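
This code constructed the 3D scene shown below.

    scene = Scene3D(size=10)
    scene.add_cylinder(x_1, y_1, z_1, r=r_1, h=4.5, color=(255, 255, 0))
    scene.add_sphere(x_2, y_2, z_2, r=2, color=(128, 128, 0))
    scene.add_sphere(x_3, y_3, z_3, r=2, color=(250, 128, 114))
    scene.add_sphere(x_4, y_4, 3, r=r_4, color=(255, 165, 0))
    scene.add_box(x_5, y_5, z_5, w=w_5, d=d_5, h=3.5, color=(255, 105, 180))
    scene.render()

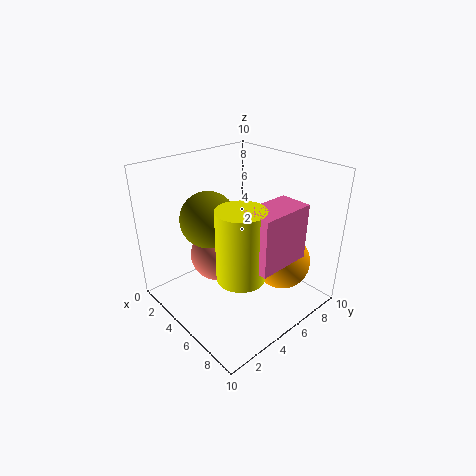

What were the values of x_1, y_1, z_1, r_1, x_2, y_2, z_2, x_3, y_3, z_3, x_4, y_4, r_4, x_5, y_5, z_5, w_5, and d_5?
x_1 = 7.5
y_1 = 3
z_1 = 4
r_1 = 1.5
x_2 = 3
y_2 = 4
z_2 = 6
x_3 = 2.5
y_3 = 5
z_3 = 2.5
x_4 = 7
y_4 = 7.5
r_4 = 2
x_5 = 7.5
y_5 = 3
z_5 = 5
w_5 = 2
d_5 = 3.5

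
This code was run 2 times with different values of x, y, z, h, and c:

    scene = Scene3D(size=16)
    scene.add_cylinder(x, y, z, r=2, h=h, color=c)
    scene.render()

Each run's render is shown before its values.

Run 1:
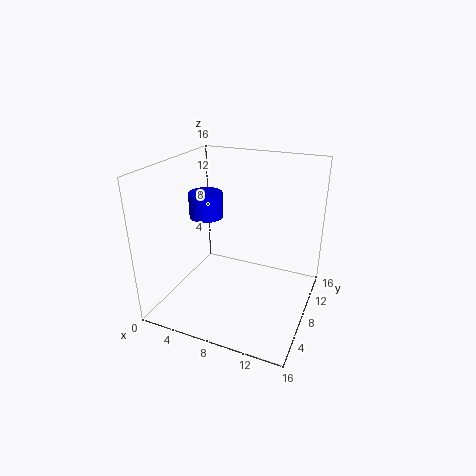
x = 3
y = 10
z = 9
h = 3
c = 'blue'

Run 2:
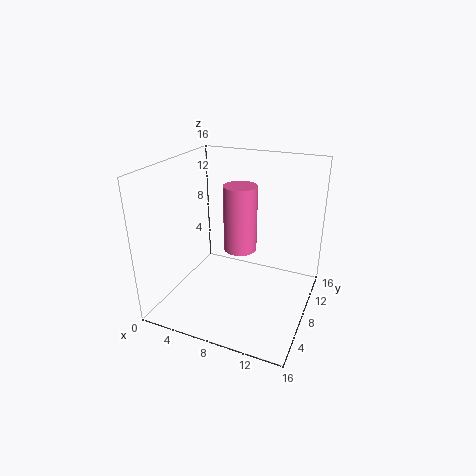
x = 7
y = 11
z = 5
h = 8
c = 'hotpink'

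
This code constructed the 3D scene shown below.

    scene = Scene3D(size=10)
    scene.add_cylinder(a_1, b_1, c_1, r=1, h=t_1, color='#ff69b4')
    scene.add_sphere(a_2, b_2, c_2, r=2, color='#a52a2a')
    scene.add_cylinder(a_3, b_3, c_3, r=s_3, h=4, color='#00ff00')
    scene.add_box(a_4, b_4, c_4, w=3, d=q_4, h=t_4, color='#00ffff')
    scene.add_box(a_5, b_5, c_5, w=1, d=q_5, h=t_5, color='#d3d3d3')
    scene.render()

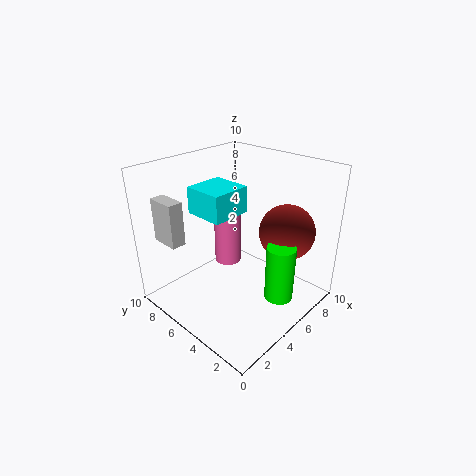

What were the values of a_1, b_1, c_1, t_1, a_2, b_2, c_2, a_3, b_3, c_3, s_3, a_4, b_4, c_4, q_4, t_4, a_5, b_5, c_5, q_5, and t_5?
a_1 = 6
b_1 = 7
c_1 = 2
t_1 = 4
a_2 = 8
b_2 = 3
c_2 = 5
a_3 = 6
b_3 = 2
c_3 = 1
s_3 = 1
a_4 = 4
b_4 = 6
c_4 = 6
q_4 = 3
t_4 = 2
a_5 = 1
b_5 = 7
c_5 = 5
q_5 = 2
t_5 = 3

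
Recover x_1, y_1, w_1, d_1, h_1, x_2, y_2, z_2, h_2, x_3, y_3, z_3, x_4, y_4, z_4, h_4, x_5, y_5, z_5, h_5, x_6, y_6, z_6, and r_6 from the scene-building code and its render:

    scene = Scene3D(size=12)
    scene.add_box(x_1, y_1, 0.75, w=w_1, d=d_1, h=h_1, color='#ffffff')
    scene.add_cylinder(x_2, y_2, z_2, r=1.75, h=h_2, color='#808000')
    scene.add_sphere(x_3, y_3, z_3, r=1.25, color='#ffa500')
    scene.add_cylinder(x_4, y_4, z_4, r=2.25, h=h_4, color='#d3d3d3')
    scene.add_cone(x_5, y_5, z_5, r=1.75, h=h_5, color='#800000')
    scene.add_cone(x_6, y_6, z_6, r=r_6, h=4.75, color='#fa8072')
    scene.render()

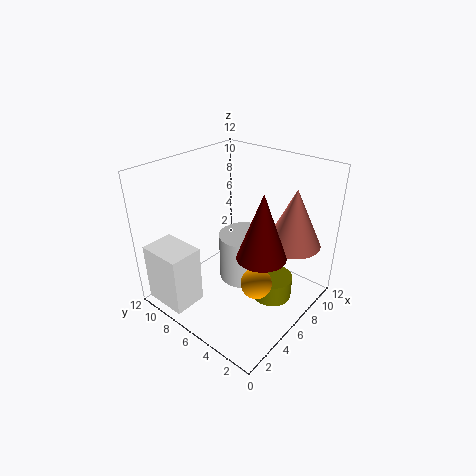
x_1 = 0.25, y_1 = 7.5, w_1 = 2.75, d_1 = 3.75, h_1 = 5, x_2 = 7.75, y_2 = 3.5, z_2 = 0.25, h_2 = 2, x_3 = 5, y_3 = 3.25, z_3 = 3.25, x_4 = 7.5, y_4 = 6.5, z_4 = 1.25, h_4 = 4.25, x_5 = 3.75, y_5 = 2, z_5 = 7, h_5 = 4.75, x_6 = 8.5, y_6 = 2.25, z_6 = 5.75, r_6 = 2.25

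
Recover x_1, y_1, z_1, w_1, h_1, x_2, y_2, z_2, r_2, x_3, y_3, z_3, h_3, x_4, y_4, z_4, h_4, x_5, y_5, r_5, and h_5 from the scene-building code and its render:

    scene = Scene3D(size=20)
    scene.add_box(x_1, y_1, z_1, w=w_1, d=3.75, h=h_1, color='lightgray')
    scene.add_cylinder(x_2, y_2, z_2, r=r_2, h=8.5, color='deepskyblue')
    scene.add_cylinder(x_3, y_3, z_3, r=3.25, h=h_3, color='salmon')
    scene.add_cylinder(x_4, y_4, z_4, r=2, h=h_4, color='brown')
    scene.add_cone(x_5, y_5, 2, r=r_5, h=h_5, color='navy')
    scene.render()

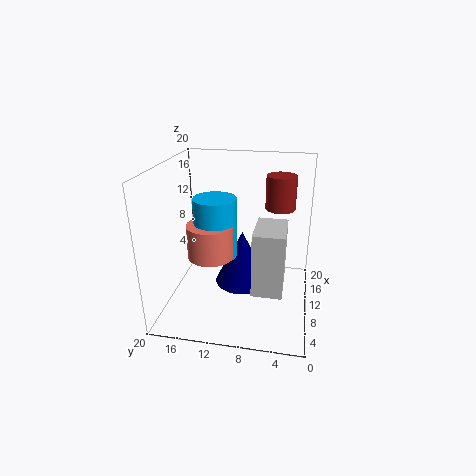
x_1 = 2.5; y_1 = 3.25; z_1 = 6; w_1 = 5.75; h_1 = 8; x_2 = 10.25; y_2 = 13.25; z_2 = 7; r_2 = 3; x_3 = 9.25; y_3 = 13.75; z_3 = 7.25; h_3 = 4.75; x_4 = 11.25; y_4 = 4.5; z_4 = 14.25; h_4 = 4.5; x_5 = 12; y_5 = 9.75; r_5 = 4; h_5 = 8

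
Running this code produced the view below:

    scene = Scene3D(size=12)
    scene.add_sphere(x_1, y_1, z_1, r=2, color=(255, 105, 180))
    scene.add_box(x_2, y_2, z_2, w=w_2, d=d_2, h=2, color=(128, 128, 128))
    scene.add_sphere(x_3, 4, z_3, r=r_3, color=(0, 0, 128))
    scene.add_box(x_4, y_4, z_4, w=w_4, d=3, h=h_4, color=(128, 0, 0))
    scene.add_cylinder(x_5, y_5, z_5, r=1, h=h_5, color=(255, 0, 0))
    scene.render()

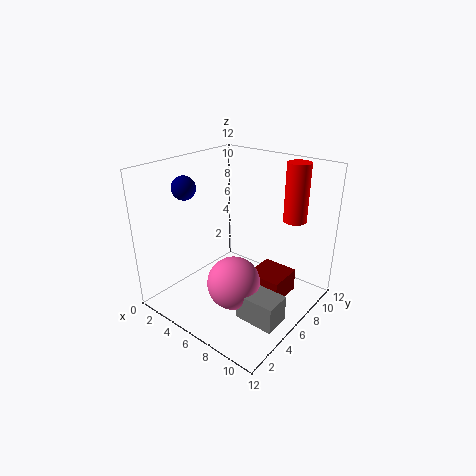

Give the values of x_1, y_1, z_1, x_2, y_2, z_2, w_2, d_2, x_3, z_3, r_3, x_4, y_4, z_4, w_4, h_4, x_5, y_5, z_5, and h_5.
x_1 = 8, y_1 = 3, z_1 = 4, x_2 = 9, y_2 = 2, z_2 = 2, w_2 = 3, d_2 = 2, x_3 = 2, z_3 = 10, r_3 = 1, x_4 = 7, y_4 = 6, z_4 = 1, w_4 = 3, h_4 = 2, x_5 = 9, y_5 = 10, z_5 = 7, h_5 = 5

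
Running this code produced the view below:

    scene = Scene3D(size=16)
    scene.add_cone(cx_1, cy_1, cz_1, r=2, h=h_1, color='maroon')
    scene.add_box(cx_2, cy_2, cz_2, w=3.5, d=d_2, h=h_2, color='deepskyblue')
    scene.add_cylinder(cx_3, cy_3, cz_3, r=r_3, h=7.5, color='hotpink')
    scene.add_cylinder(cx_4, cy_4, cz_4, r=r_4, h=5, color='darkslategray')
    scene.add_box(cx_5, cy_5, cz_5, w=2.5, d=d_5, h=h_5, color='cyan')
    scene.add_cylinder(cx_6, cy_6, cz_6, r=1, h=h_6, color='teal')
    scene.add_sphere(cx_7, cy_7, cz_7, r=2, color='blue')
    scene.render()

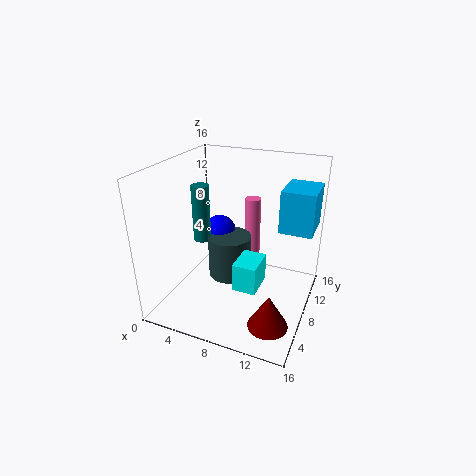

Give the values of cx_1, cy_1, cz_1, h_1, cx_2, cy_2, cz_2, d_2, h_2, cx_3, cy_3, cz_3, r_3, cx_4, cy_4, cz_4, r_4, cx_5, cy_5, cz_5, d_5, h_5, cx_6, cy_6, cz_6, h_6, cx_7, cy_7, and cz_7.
cx_1 = 13.5, cy_1 = 2.5, cz_1 = 2, h_1 = 3.5, cx_2 = 12.5, cy_2 = 8, cz_2 = 9.5, d_2 = 4.5, h_2 = 4.5, cx_3 = 7.5, cy_3 = 14, cz_3 = 3, r_3 = 1, cx_4 = 6.5, cy_4 = 9, cz_4 = 2.5, r_4 = 2.5, cx_5 = 9, cy_5 = 4, cz_5 = 4, d_5 = 3.5, h_5 = 3, cx_6 = 3.5, cy_6 = 8, cz_6 = 7, h_6 = 6.5, cx_7 = 4.5, cy_7 = 10.5, cz_7 = 7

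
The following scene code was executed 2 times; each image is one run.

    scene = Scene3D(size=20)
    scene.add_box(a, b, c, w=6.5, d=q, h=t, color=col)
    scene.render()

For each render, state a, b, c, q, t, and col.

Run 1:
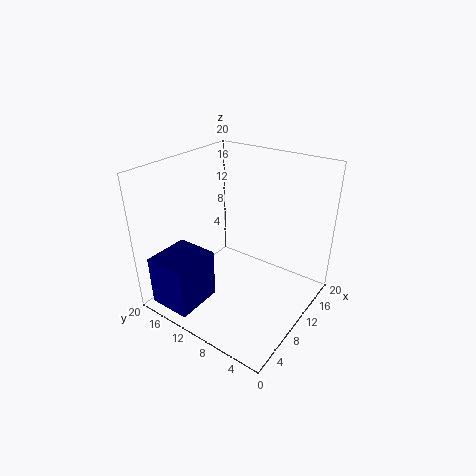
a = 0.5
b = 12
c = 1.5
q = 6
t = 7
col = 'navy'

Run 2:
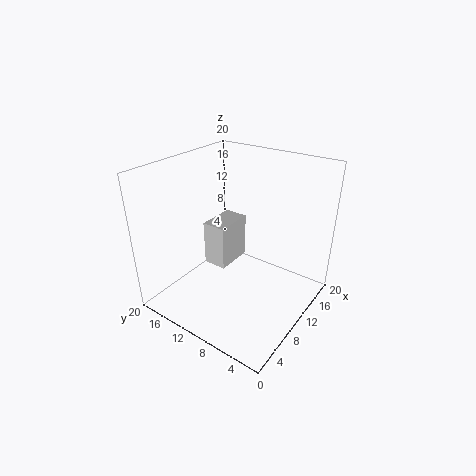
a = 13.5
b = 15.5
c = 0.5
q = 4
t = 7.5
col = 'lightgray'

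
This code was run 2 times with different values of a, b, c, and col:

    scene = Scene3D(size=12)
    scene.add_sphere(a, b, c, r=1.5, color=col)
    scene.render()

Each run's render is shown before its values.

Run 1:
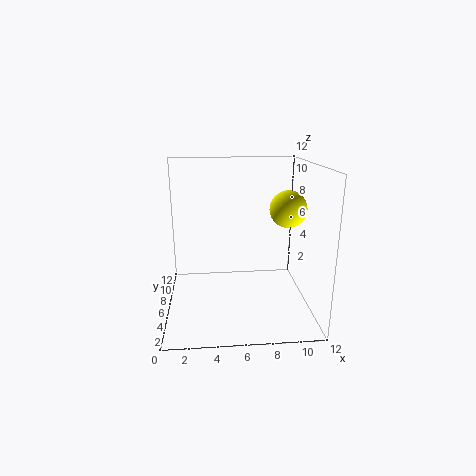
a = 10; b = 5.5; c = 8.5; col = 'yellow'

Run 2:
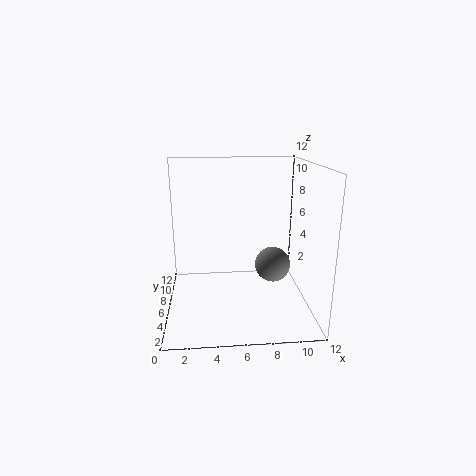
a = 9; b = 6; c = 3.5; col = 'gray'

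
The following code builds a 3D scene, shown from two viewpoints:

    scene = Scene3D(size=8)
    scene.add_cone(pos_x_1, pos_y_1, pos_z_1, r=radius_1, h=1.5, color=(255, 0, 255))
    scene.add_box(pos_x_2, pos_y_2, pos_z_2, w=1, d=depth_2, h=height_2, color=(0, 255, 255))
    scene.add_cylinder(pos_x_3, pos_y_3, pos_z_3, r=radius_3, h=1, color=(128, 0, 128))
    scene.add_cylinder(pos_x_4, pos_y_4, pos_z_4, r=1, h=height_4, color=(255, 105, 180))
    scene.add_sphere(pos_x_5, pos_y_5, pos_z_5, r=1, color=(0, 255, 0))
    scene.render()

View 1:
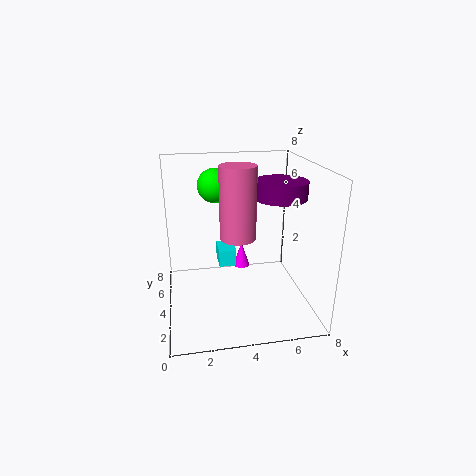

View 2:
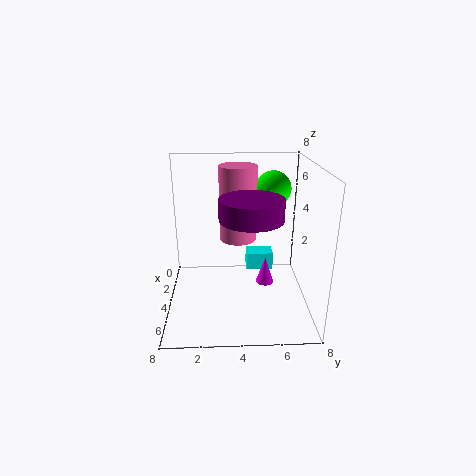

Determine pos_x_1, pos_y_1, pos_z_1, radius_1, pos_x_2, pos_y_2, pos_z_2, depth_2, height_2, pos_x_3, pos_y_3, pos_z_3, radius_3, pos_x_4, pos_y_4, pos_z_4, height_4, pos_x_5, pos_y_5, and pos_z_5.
pos_x_1 = 4.5
pos_y_1 = 5.5
pos_z_1 = 1.5
radius_1 = 0.5
pos_x_2 = 3
pos_y_2 = 4.5
pos_z_2 = 2
depth_2 = 1.5
height_2 = 1
pos_x_3 = 6.5
pos_y_3 = 4.5
pos_z_3 = 6
radius_3 = 1.5
pos_x_4 = 4
pos_y_4 = 4
pos_z_4 = 4
height_4 = 4
pos_x_5 = 3
pos_y_5 = 6
pos_z_5 = 6.5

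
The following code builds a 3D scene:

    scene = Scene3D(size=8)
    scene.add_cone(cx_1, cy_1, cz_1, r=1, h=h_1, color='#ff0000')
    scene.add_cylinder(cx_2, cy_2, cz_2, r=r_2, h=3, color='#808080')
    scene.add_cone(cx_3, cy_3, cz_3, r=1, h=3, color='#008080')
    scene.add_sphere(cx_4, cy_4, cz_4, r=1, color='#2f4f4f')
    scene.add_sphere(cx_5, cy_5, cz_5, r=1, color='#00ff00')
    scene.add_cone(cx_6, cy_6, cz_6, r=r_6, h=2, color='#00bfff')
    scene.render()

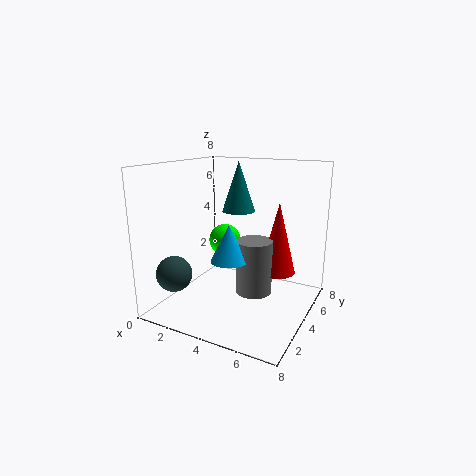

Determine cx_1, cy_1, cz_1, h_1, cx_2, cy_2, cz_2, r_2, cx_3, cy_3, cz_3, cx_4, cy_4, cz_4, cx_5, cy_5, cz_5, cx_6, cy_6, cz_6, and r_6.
cx_1 = 6, cy_1 = 5, cz_1 = 2, h_1 = 4, cx_2 = 5, cy_2 = 4, cz_2 = 1, r_2 = 1, cx_3 = 3, cy_3 = 6, cz_3 = 5, cx_4 = 1, cy_4 = 2, cz_4 = 2, cx_5 = 2, cy_5 = 6, cz_5 = 3, cx_6 = 4, cy_6 = 3, cz_6 = 3, r_6 = 1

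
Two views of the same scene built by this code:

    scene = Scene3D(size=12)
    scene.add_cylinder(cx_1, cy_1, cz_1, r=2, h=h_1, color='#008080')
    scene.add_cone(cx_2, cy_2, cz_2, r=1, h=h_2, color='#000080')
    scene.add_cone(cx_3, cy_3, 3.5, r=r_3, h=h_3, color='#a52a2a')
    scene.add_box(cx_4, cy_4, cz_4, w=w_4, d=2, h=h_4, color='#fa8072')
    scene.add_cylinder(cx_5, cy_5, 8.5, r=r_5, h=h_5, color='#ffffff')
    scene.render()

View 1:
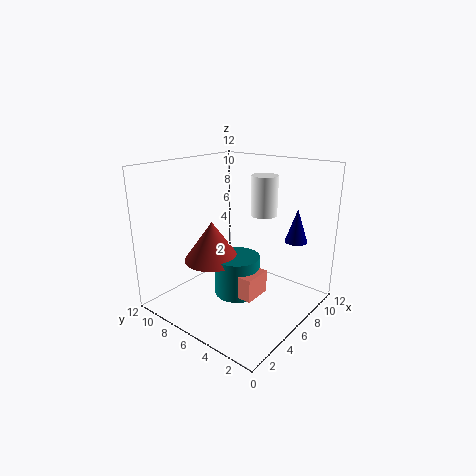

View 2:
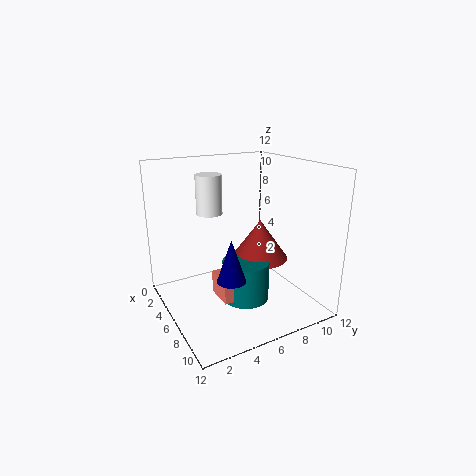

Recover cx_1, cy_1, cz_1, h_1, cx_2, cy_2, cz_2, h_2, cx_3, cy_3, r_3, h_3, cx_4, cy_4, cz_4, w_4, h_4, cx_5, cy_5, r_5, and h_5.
cx_1 = 6.5
cy_1 = 6.5
cz_1 = 0.5
h_1 = 3.5
cx_2 = 10.5
cy_2 = 3
cz_2 = 5
h_2 = 3
cx_3 = 5.5
cy_3 = 8.5
r_3 = 2.5
h_3 = 3.5
cx_4 = 5
cy_4 = 4
cz_4 = 1
w_4 = 2.5
h_4 = 2
cx_5 = 6
cy_5 = 3.5
r_5 = 1
h_5 = 3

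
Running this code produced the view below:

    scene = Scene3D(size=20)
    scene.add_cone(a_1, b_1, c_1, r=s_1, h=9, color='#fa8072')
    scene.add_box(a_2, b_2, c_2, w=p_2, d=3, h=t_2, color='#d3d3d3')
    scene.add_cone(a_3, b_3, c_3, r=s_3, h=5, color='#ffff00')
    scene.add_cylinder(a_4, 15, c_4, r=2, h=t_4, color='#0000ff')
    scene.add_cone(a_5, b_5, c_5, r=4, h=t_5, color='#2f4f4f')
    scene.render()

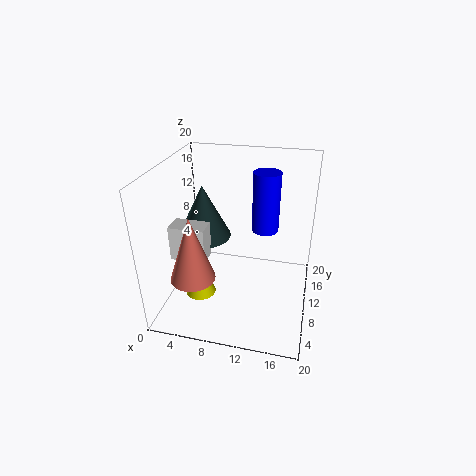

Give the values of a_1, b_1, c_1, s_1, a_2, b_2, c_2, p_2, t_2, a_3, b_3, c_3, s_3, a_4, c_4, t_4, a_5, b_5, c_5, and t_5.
a_1 = 5; b_1 = 5; c_1 = 6; s_1 = 3; a_2 = 1; b_2 = 7; c_2 = 7; p_2 = 5; t_2 = 5; a_3 = 6; b_3 = 5; c_3 = 4; s_3 = 2; a_4 = 13; c_4 = 9; t_4 = 9; a_5 = 4; b_5 = 13; c_5 = 8; t_5 = 8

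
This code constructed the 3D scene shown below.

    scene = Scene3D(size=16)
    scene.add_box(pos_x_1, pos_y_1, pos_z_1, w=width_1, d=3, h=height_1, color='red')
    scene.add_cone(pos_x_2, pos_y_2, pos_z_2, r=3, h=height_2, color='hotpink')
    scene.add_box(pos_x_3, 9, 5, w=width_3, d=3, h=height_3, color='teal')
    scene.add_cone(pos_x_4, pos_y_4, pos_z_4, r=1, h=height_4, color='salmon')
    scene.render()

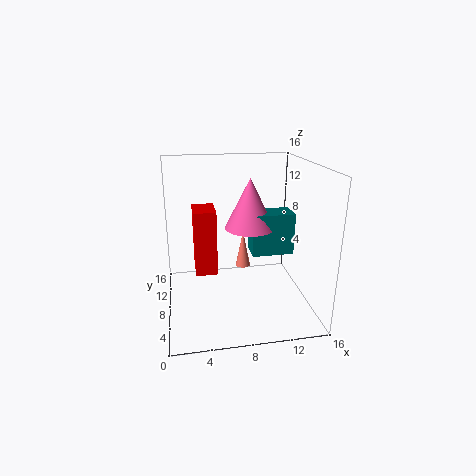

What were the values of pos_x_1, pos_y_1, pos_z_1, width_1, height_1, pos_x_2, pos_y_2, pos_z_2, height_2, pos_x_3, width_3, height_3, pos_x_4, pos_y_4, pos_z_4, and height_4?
pos_x_1 = 3; pos_y_1 = 2; pos_z_1 = 7; width_1 = 2; height_1 = 6; pos_x_2 = 10; pos_y_2 = 11; pos_z_2 = 8; height_2 = 6; pos_x_3 = 10; width_3 = 5; height_3 = 5; pos_x_4 = 10; pos_y_4 = 15; pos_z_4 = 1; height_4 = 5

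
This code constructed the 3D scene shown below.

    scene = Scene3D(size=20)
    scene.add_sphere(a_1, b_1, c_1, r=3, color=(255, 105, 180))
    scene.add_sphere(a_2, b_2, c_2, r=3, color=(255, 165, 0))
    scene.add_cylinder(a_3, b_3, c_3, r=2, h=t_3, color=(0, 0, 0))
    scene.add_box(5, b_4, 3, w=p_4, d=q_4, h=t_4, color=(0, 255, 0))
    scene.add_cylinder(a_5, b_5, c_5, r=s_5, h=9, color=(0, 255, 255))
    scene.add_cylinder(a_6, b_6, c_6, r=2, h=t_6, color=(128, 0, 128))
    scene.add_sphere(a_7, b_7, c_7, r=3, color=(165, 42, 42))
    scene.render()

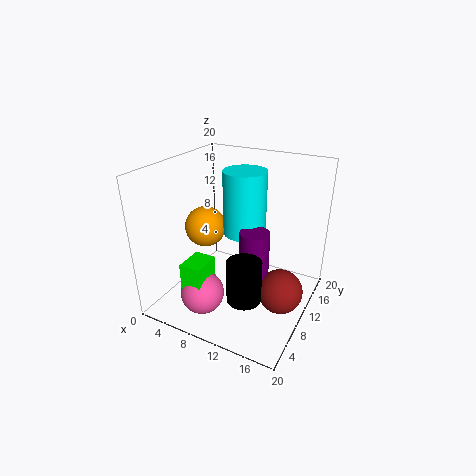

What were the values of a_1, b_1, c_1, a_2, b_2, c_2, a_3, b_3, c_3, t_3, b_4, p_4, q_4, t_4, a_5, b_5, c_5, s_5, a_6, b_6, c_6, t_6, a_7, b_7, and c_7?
a_1 = 7, b_1 = 5, c_1 = 3, a_2 = 4, b_2 = 11, c_2 = 10, a_3 = 15, b_3 = 2, c_3 = 7, t_3 = 5, b_4 = 3, p_4 = 3, q_4 = 4, t_4 = 5, a_5 = 10, b_5 = 12, c_5 = 10, s_5 = 3, a_6 = 13, b_6 = 9, c_6 = 3, t_6 = 9, a_7 = 17, b_7 = 9, c_7 = 4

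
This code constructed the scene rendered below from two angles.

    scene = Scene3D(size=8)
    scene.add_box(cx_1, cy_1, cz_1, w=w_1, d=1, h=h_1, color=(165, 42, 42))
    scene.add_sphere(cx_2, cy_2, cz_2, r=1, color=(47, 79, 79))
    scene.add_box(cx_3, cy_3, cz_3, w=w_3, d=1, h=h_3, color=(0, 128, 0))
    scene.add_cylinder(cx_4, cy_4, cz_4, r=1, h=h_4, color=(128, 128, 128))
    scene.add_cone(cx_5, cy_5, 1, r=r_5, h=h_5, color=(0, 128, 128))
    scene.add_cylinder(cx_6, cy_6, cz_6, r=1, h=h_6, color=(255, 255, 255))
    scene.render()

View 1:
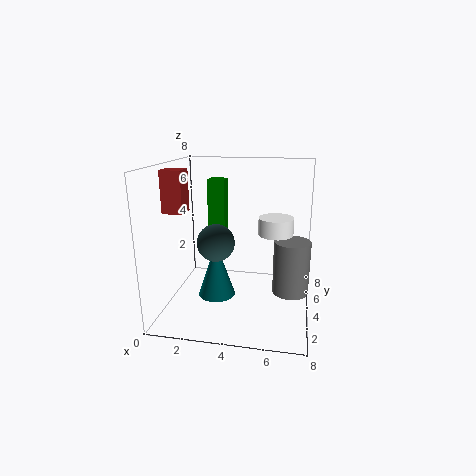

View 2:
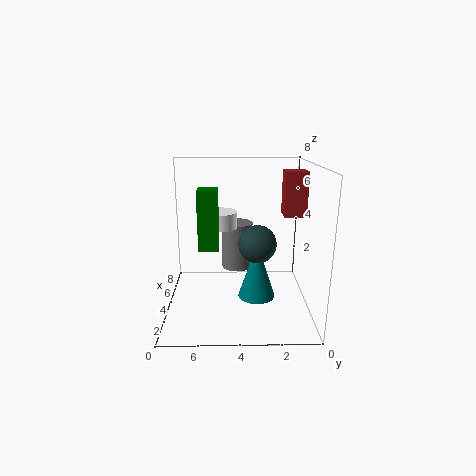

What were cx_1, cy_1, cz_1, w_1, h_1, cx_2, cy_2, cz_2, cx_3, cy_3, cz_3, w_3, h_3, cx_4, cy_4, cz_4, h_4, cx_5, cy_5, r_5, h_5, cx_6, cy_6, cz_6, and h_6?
cx_1 = 1, cy_1 = 1, cz_1 = 6, w_1 = 1, h_1 = 2, cx_2 = 3, cy_2 = 3, cz_2 = 4, cx_3 = 2, cy_3 = 5, cz_3 = 4, w_3 = 1, h_3 = 3, cx_4 = 7, cy_4 = 4, cz_4 = 1, h_4 = 3, cx_5 = 3, cy_5 = 3, r_5 = 1, h_5 = 3, cx_6 = 6, cy_6 = 5, cz_6 = 4, h_6 = 1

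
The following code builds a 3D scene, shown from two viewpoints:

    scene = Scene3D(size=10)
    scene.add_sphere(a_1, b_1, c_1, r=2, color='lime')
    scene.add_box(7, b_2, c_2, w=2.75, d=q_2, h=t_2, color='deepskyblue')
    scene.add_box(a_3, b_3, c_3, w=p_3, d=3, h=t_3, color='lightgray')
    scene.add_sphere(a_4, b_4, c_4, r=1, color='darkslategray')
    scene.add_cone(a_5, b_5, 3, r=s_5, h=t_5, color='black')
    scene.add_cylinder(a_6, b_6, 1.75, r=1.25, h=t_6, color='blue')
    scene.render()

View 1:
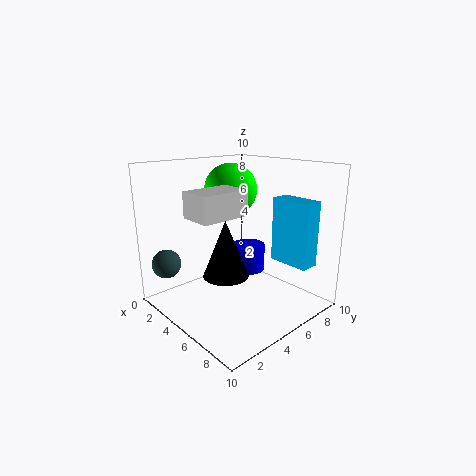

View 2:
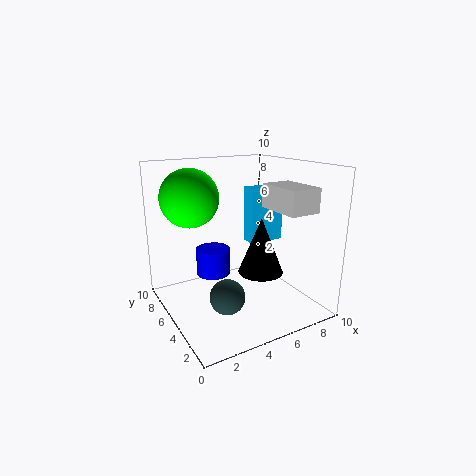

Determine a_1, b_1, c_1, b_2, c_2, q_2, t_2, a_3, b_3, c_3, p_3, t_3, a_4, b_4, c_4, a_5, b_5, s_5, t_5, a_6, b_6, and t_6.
a_1 = 2.25
b_1 = 6.75
c_1 = 7.75
b_2 = 6.25
c_2 = 3.75
q_2 = 1.25
t_2 = 4.25
a_3 = 5.75
b_3 = 0.25
c_3 = 7.5
p_3 = 2
t_3 = 1.5
a_4 = 2
b_4 = 1
c_4 = 3.25
a_5 = 5.75
b_5 = 3.25
s_5 = 1.5
t_5 = 3.75
a_6 = 4
b_6 = 7
t_6 = 2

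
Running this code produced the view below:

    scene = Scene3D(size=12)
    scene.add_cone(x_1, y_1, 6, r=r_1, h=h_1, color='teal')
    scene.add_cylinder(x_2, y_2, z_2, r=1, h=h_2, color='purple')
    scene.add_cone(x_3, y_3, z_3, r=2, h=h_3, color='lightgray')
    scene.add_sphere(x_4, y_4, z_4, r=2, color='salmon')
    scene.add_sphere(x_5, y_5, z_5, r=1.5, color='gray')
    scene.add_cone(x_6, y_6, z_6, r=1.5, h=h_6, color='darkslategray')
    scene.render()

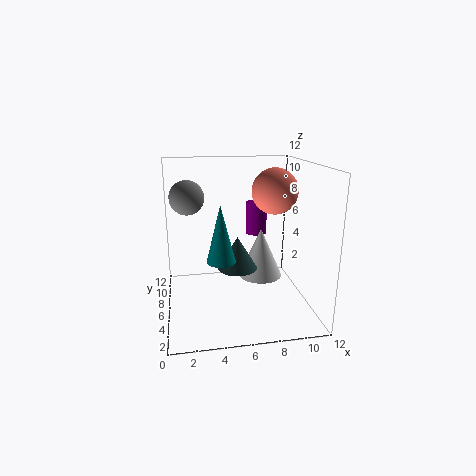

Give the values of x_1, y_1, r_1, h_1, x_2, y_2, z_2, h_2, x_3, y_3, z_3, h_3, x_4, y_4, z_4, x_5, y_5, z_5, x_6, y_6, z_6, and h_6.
x_1 = 4, y_1 = 1.5, r_1 = 1, h_1 = 4, x_2 = 8.5, y_2 = 10, z_2 = 5, h_2 = 3, x_3 = 8.5, y_3 = 8, z_3 = 1.5, h_3 = 4.5, x_4 = 9.5, y_4 = 7.5, z_4 = 9.5, x_5 = 2, y_5 = 8.5, z_5 = 9, x_6 = 5.5, y_6 = 3.5, z_6 = 4.5, h_6 = 2.5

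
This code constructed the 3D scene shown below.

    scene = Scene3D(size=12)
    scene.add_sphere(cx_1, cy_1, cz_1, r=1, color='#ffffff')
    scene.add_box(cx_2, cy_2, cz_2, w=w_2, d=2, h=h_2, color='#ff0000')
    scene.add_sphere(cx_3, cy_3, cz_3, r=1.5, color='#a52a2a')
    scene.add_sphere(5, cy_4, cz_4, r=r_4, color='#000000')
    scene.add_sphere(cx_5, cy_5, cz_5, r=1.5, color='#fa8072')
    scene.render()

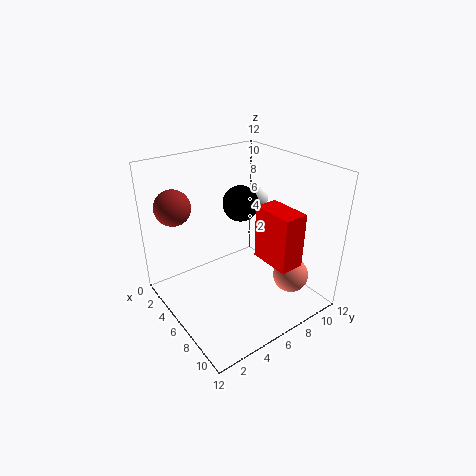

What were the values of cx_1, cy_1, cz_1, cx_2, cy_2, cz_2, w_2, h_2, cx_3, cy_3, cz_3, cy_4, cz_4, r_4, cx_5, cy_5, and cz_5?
cx_1 = 3
cy_1 = 10.5
cz_1 = 7.5
cx_2 = 7
cy_2 = 7
cz_2 = 4.5
w_2 = 3.5
h_2 = 4.5
cx_3 = 2.5
cy_3 = 2
cz_3 = 8.5
cy_4 = 7
cz_4 = 8.5
r_4 = 1.5
cx_5 = 9
cy_5 = 9.5
cz_5 = 2.5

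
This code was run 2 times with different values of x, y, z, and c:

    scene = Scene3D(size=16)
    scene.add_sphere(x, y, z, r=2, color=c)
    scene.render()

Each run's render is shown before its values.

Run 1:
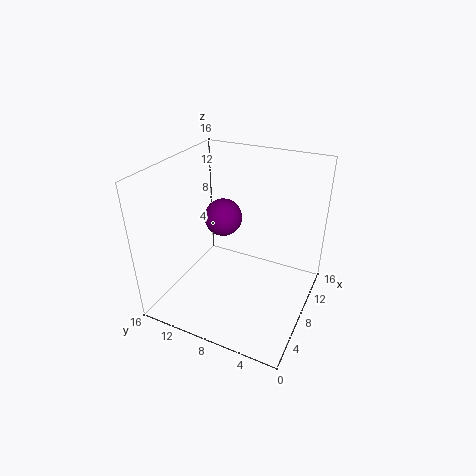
x = 7.5
y = 9.5
z = 10.5
c = 'purple'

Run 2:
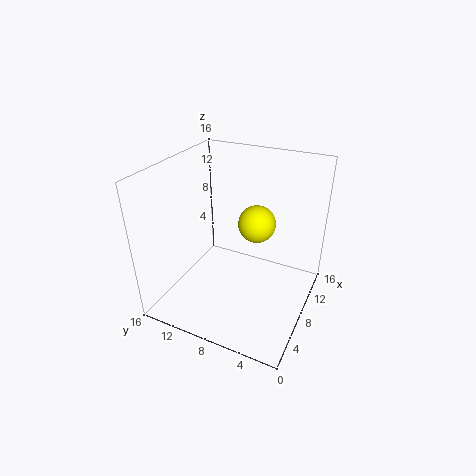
x = 8.5
y = 6
z = 10
c = 'yellow'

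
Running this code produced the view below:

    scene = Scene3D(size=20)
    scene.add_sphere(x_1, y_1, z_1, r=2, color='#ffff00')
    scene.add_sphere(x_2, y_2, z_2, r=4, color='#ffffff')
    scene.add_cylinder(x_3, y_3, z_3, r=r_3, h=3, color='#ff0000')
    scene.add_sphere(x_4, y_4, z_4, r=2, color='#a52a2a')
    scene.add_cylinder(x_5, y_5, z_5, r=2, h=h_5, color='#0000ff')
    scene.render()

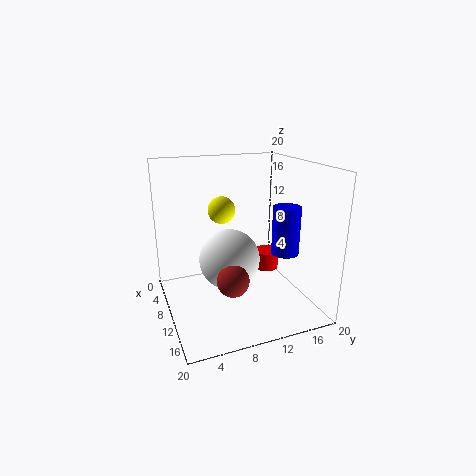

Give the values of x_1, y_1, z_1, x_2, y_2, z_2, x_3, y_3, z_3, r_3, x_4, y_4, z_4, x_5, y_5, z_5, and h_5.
x_1 = 6, y_1 = 9, z_1 = 13, x_2 = 12, y_2 = 8, z_2 = 8, x_3 = 5, y_3 = 17, z_3 = 2, r_3 = 2, x_4 = 16, y_4 = 7, z_4 = 7, x_5 = 11, y_5 = 17, z_5 = 7, h_5 = 7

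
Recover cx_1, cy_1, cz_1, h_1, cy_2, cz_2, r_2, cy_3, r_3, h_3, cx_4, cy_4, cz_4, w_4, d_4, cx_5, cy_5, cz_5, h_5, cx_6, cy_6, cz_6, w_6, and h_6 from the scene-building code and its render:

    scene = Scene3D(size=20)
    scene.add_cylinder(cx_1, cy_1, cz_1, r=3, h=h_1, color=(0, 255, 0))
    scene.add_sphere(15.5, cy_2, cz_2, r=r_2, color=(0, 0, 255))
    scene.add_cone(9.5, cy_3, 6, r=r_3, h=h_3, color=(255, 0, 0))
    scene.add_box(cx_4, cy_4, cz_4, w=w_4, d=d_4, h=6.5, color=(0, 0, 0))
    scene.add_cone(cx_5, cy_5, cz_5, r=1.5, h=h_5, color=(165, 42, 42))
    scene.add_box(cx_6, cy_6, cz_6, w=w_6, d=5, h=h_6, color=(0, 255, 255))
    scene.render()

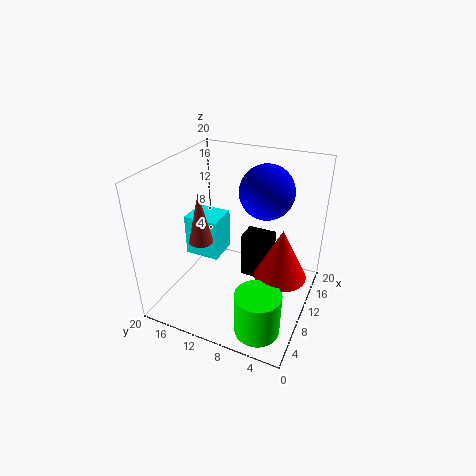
cx_1 = 4
cy_1 = 4.5
cz_1 = 0.5
h_1 = 6
cy_2 = 8
cz_2 = 15
r_2 = 4
cy_3 = 3.5
r_3 = 3.5
h_3 = 7
cx_4 = 10
cy_4 = 5.5
cz_4 = 4
w_4 = 3
d_4 = 4
cx_5 = 4.5
cy_5 = 12.5
cz_5 = 12
h_5 = 6.5
cx_6 = 9
cy_6 = 13
cz_6 = 6
w_6 = 4.5
h_6 = 6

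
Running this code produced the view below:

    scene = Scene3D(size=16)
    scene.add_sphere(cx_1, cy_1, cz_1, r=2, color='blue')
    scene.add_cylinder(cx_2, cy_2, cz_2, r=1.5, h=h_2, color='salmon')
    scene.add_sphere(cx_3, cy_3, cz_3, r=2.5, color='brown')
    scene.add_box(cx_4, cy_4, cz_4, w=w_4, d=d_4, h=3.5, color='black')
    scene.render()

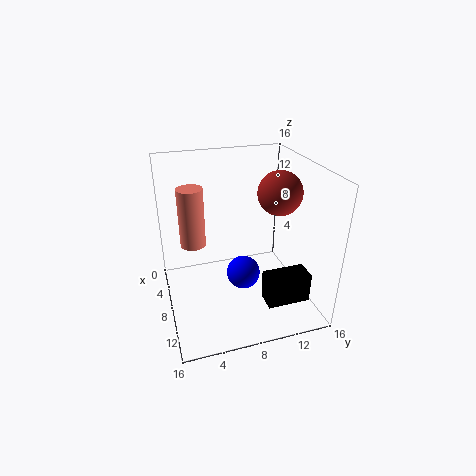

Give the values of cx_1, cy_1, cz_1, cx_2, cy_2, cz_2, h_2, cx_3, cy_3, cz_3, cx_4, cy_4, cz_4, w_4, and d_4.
cx_1 = 7
cy_1 = 9
cz_1 = 2.5
cx_2 = 4.5
cy_2 = 3.5
cz_2 = 6
h_2 = 7
cx_3 = 7.5
cy_3 = 13
cz_3 = 12.5
cx_4 = 9.5
cy_4 = 10.5
cz_4 = 0.5
w_4 = 2.5
d_4 = 5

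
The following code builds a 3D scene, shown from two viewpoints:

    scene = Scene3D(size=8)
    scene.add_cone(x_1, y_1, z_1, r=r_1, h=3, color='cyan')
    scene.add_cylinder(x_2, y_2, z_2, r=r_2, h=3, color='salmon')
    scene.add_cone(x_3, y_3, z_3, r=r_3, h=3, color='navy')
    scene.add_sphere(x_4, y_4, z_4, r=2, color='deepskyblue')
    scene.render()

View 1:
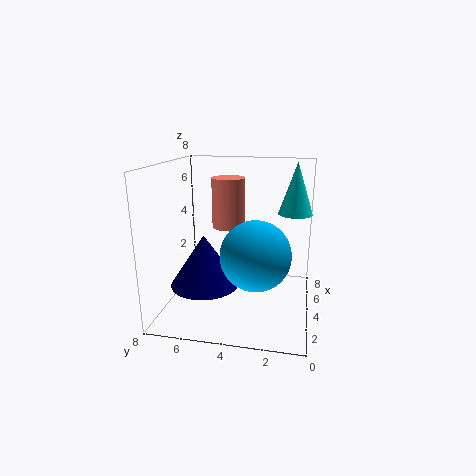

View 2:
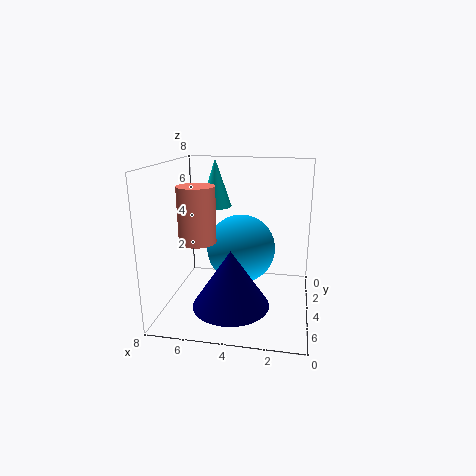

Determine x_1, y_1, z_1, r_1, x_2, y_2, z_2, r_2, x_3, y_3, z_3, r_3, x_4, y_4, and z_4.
x_1 = 6
y_1 = 1
z_1 = 5
r_1 = 1
x_2 = 6
y_2 = 5
z_2 = 4
r_2 = 1
x_3 = 4
y_3 = 6
z_3 = 1
r_3 = 2
x_4 = 4
y_4 = 3
z_4 = 3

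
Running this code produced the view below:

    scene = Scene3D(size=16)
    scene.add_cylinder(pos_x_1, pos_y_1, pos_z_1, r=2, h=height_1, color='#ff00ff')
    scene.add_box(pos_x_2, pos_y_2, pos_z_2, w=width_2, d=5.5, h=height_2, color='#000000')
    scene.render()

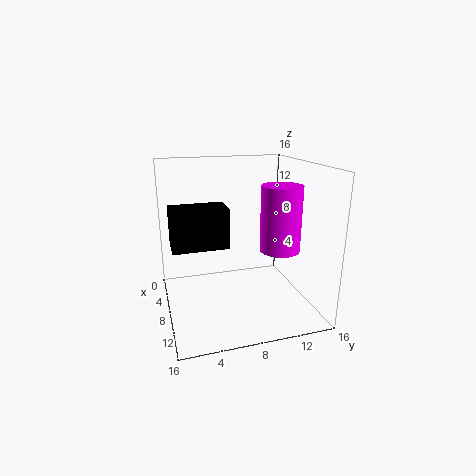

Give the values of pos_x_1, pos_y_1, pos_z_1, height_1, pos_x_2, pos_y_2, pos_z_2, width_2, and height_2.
pos_x_1 = 12.5, pos_y_1 = 11, pos_z_1 = 8, height_1 = 6.5, pos_x_2 = 9, pos_y_2 = 0.5, pos_z_2 = 8.5, width_2 = 3, height_2 = 4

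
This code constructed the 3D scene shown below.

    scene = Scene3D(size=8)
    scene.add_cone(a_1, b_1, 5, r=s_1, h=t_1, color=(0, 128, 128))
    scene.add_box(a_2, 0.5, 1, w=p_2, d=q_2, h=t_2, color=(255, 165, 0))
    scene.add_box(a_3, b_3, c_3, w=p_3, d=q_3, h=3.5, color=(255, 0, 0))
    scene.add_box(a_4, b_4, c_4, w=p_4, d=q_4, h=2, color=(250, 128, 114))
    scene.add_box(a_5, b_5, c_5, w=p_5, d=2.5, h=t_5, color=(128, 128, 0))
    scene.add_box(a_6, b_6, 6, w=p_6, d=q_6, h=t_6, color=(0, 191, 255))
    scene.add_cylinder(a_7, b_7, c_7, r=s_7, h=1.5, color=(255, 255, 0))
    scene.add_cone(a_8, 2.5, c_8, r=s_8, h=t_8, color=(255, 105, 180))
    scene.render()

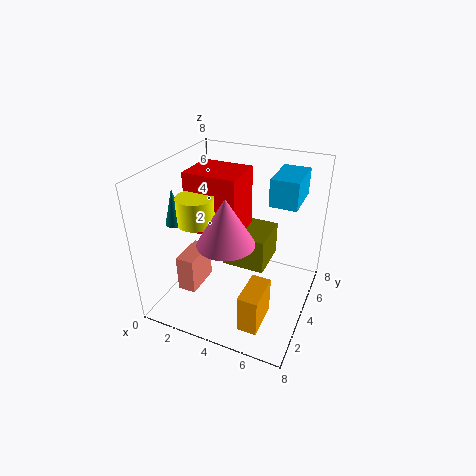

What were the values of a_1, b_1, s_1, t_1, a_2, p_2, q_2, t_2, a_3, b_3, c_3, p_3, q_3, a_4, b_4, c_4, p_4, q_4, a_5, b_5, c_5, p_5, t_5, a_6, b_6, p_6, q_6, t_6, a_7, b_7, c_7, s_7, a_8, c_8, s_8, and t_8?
a_1 = 1; b_1 = 2.5; s_1 = 0.5; t_1 = 2; a_2 = 5.5; p_2 = 1; q_2 = 2; t_2 = 2; a_3 = 1; b_3 = 3.5; c_3 = 4; p_3 = 3; q_3 = 2.5; a_4 = 1.5; b_4 = 1.5; c_4 = 1.5; p_4 = 1; q_4 = 2; a_5 = 3; b_5 = 4; c_5 = 2; p_5 = 2.5; t_5 = 2; a_6 = 5.5; b_6 = 4.5; p_6 = 1.5; q_6 = 2.5; t_6 = 1.5; a_7 = 2; b_7 = 3; c_7 = 5; s_7 = 1; a_8 = 4; c_8 = 4.5; s_8 = 1.5; t_8 = 2.5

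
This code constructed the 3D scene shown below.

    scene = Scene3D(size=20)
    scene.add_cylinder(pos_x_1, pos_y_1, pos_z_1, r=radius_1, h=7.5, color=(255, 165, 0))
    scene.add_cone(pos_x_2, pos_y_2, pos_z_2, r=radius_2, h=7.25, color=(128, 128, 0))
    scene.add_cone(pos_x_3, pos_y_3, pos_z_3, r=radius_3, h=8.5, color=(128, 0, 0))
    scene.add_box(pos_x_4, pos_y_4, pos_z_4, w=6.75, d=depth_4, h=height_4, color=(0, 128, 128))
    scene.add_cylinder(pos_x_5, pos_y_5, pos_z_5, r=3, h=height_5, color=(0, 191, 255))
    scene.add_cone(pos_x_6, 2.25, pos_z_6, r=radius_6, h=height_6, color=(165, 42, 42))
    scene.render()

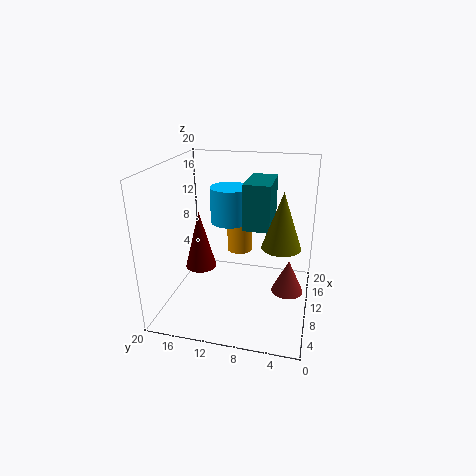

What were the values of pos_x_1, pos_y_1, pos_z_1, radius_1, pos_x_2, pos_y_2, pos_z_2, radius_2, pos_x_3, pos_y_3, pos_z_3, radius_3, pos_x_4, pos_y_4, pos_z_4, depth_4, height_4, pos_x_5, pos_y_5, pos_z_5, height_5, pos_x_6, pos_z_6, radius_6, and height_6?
pos_x_1 = 17; pos_y_1 = 11.5; pos_z_1 = 4.75; radius_1 = 2; pos_x_2 = 7.5; pos_y_2 = 3.75; pos_z_2 = 10.5; radius_2 = 2.5; pos_x_3 = 10.25; pos_y_3 = 15.75; pos_z_3 = 4.75; radius_3 = 2.25; pos_x_4 = 10.25; pos_y_4 = 5.75; pos_z_4 = 11; depth_4 = 3.75; height_4 = 6.5; pos_x_5 = 15.75; pos_y_5 = 12.75; pos_z_5 = 10; height_5 = 5.5; pos_x_6 = 2; pos_z_6 = 8; radius_6 = 1.75; height_6 = 3.75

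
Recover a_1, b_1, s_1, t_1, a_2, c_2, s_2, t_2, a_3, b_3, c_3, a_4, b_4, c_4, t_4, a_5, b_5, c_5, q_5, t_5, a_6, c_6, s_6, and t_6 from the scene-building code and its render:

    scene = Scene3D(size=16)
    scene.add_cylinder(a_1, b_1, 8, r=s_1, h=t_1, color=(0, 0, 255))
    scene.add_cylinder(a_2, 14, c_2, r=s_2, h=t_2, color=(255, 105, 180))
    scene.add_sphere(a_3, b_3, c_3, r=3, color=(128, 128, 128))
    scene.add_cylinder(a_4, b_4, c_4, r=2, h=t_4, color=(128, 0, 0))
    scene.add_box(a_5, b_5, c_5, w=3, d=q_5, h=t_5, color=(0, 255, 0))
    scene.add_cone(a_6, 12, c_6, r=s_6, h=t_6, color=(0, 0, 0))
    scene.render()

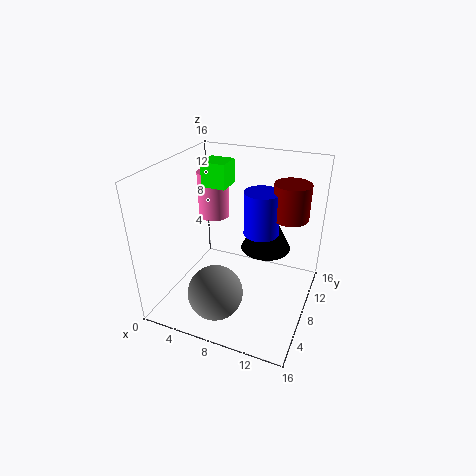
a_1 = 10
b_1 = 10
s_1 = 2
t_1 = 5
a_2 = 2
c_2 = 7
s_2 = 2
t_2 = 6
a_3 = 7
b_3 = 4
c_3 = 3
a_4 = 13
b_4 = 11
c_4 = 10
t_4 = 4
a_5 = 2
b_5 = 11
c_5 = 12
q_5 = 3
t_5 = 3
a_6 = 10
c_6 = 5
s_6 = 3
t_6 = 6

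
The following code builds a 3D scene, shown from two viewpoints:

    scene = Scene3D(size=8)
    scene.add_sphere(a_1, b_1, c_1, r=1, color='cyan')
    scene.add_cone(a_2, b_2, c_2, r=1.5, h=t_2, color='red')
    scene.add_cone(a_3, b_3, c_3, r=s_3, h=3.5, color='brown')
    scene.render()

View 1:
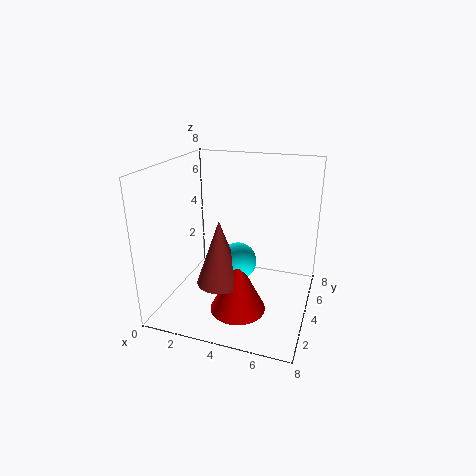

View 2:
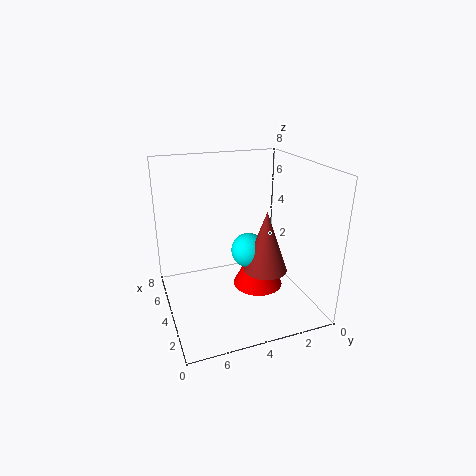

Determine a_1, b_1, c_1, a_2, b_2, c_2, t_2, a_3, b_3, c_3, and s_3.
a_1 = 4.25
b_1 = 3.25
c_1 = 3
a_2 = 4.5
b_2 = 2.5
c_2 = 0.5
t_2 = 3
a_3 = 3.5
b_3 = 2.5
c_3 = 2
s_3 = 1.25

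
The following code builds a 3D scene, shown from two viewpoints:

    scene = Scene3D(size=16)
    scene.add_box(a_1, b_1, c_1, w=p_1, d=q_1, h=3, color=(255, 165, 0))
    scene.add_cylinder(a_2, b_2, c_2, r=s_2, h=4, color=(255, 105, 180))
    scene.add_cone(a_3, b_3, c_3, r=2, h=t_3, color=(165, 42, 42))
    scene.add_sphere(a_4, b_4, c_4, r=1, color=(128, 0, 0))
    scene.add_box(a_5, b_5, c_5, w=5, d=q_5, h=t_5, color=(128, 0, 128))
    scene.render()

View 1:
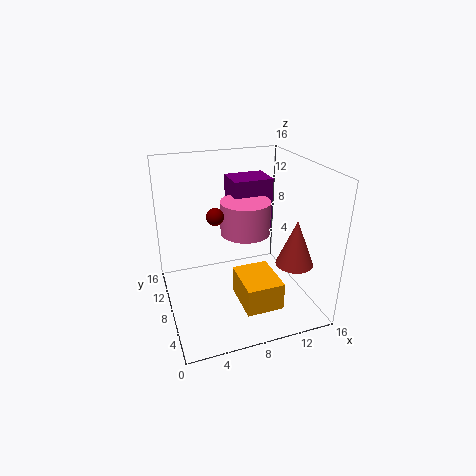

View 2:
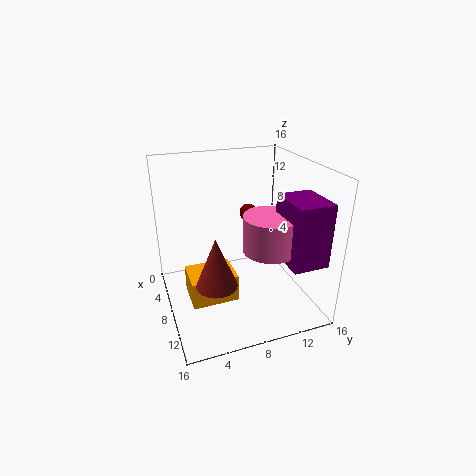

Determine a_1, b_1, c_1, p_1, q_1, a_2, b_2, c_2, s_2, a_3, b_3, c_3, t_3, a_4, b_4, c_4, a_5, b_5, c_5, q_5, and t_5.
a_1 = 7
b_1 = 2
c_1 = 2
p_1 = 4
q_1 = 5
a_2 = 10
b_2 = 11
c_2 = 7
s_2 = 3
a_3 = 13
b_3 = 4
c_3 = 6
t_3 = 5
a_4 = 6
b_4 = 10
c_4 = 10
a_5 = 9
b_5 = 12
c_5 = 6
q_5 = 4
t_5 = 7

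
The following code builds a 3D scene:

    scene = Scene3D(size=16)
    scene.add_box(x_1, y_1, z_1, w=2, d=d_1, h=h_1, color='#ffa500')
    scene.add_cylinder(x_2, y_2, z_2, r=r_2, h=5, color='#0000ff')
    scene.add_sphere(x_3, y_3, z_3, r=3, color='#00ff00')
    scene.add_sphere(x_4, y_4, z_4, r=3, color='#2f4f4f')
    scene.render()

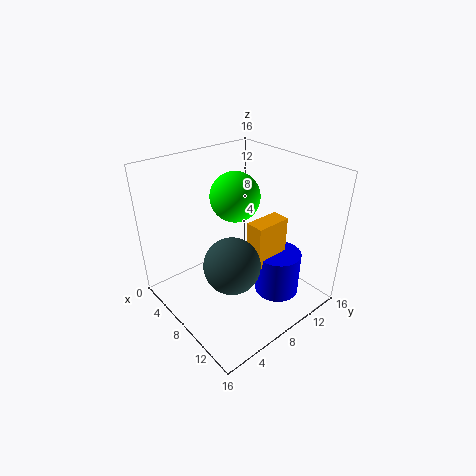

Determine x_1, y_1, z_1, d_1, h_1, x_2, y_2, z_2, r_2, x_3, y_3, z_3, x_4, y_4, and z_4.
x_1 = 9.5
y_1 = 8
z_1 = 5.5
d_1 = 4
h_1 = 5
x_2 = 11.5
y_2 = 11
z_2 = 1.5
r_2 = 2.5
x_3 = 4.5
y_3 = 10.5
z_3 = 11
x_4 = 10
y_4 = 5.5
z_4 = 6.5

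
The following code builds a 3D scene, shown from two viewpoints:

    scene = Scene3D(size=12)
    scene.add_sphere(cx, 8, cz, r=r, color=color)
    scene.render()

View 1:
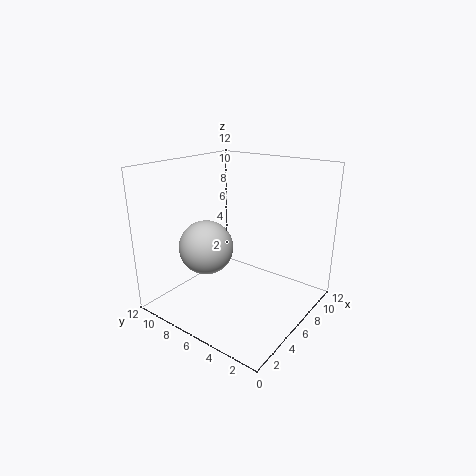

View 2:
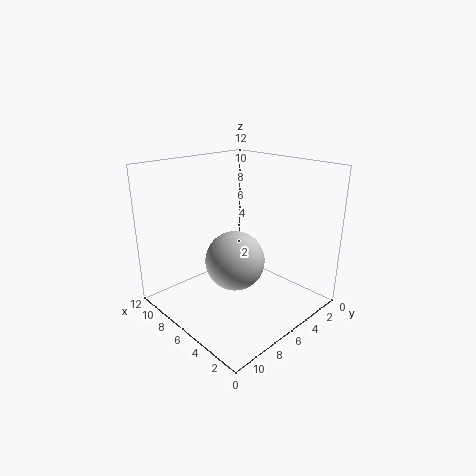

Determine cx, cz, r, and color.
cx = 4.25
cz = 5.25
r = 2.25
color = 'lightgray'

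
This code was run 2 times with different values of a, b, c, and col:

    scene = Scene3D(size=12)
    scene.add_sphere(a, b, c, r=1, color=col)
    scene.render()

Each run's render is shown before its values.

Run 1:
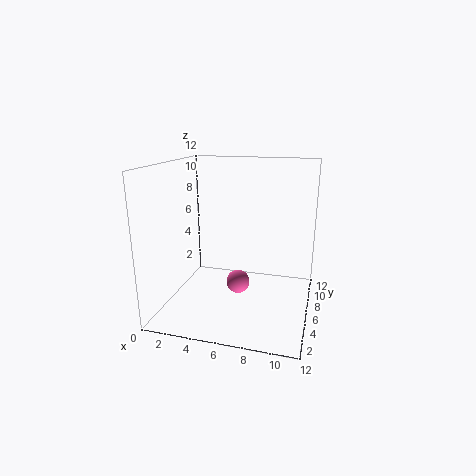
a = 6; b = 6; c = 2; col = 'hotpink'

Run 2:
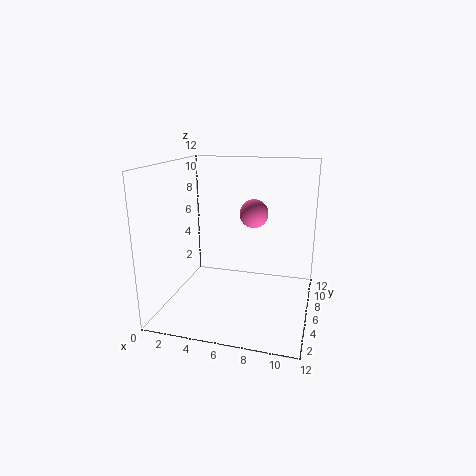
a = 8; b = 3; c = 9; col = 'hotpink'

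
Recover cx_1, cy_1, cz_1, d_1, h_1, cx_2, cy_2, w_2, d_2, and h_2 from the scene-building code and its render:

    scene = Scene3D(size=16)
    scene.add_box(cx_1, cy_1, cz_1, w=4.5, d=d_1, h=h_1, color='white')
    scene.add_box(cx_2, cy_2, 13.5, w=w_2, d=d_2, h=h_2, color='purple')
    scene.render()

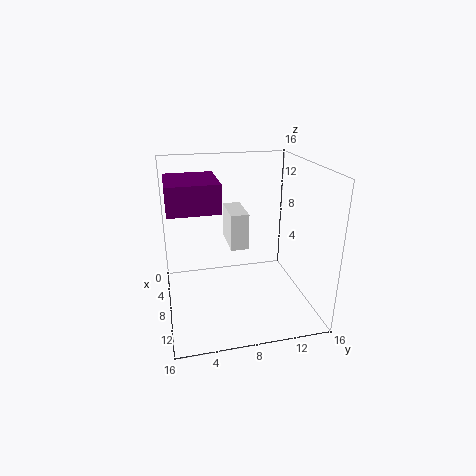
cx_1 = 4.5
cy_1 = 7
cz_1 = 7
d_1 = 2
h_1 = 4
cx_2 = 10
cy_2 = 0.5
w_2 = 5
d_2 = 4.5
h_2 = 2.5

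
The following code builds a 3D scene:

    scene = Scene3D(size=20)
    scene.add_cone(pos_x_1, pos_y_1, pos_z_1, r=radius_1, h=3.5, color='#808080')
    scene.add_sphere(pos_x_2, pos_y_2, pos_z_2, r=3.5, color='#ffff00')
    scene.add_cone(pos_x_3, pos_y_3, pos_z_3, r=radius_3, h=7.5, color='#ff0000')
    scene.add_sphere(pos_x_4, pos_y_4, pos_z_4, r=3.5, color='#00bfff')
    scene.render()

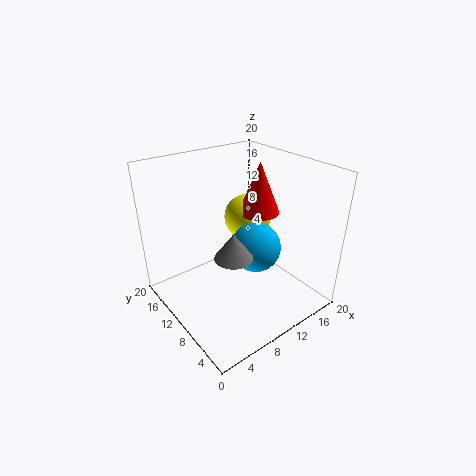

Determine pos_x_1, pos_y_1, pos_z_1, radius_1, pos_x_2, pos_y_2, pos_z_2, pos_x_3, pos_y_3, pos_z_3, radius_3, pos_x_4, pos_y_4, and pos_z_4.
pos_x_1 = 7, pos_y_1 = 7, pos_z_1 = 9.5, radius_1 = 2.5, pos_x_2 = 14.5, pos_y_2 = 13.5, pos_z_2 = 10.5, pos_x_3 = 15, pos_y_3 = 11.5, pos_z_3 = 12, radius_3 = 3, pos_x_4 = 12, pos_y_4 = 8.5, pos_z_4 = 8.5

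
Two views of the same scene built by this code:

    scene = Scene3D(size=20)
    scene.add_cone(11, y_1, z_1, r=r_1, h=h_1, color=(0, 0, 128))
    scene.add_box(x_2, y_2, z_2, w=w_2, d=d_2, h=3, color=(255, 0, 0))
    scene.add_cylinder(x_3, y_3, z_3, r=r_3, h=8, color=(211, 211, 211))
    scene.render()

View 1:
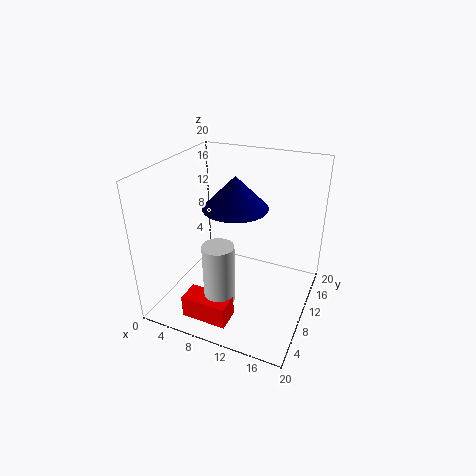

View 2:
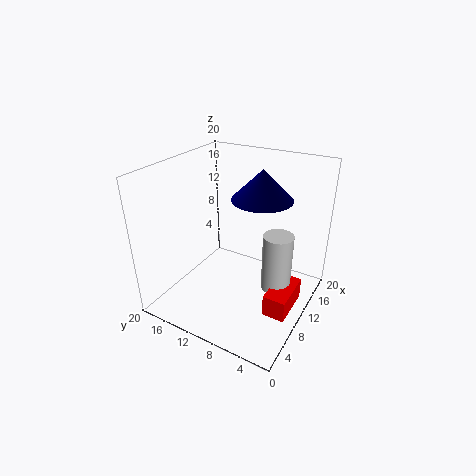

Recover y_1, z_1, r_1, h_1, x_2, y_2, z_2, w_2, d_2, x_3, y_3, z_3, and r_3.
y_1 = 7; z_1 = 16; r_1 = 4; h_1 = 4; x_2 = 6; y_2 = 1; z_2 = 2; w_2 = 6; d_2 = 3; x_3 = 10; y_3 = 4; z_3 = 4; r_3 = 2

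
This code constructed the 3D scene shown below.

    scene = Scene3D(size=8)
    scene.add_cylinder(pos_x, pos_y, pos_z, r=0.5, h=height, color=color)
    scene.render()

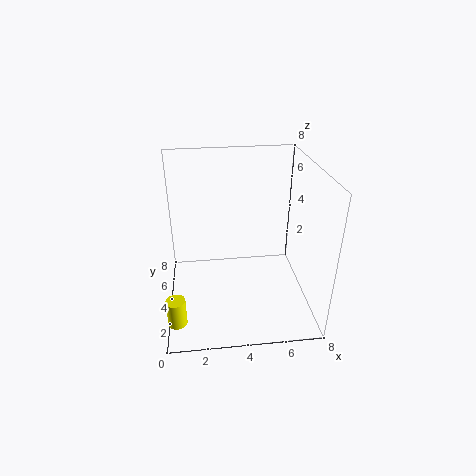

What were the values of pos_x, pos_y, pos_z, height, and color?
pos_x = 0.5
pos_y = 1.5
pos_z = 0.5
height = 1.5
color = 'yellow'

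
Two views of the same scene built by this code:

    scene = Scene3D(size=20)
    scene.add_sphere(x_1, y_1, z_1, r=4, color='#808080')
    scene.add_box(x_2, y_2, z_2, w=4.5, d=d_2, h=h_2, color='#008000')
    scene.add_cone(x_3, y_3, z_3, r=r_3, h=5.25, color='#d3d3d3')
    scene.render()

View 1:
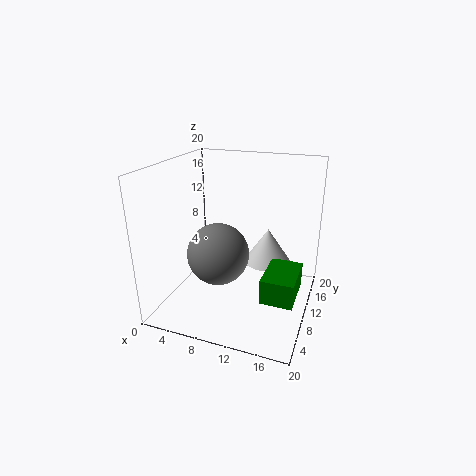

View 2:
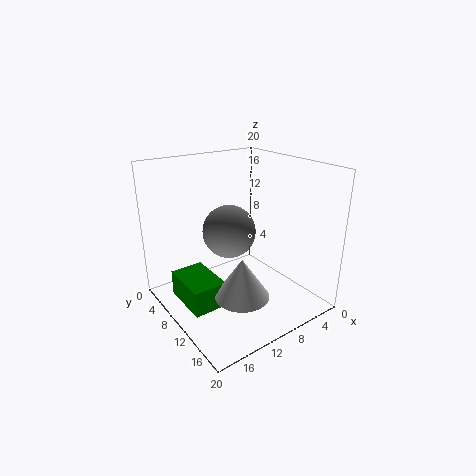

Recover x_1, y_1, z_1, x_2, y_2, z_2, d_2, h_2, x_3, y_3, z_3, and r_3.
x_1 = 8.75, y_1 = 6, z_1 = 9.25, x_2 = 14.25, y_2 = 6.5, z_2 = 2.5, d_2 = 6.75, h_2 = 3.5, x_3 = 13, y_3 = 15, z_3 = 4.5, r_3 = 3.5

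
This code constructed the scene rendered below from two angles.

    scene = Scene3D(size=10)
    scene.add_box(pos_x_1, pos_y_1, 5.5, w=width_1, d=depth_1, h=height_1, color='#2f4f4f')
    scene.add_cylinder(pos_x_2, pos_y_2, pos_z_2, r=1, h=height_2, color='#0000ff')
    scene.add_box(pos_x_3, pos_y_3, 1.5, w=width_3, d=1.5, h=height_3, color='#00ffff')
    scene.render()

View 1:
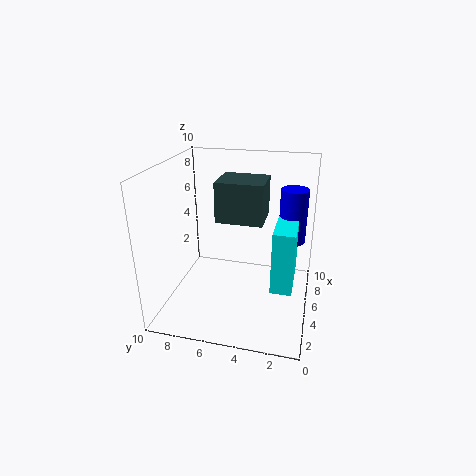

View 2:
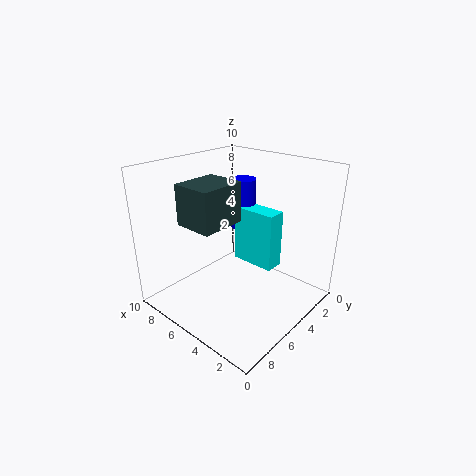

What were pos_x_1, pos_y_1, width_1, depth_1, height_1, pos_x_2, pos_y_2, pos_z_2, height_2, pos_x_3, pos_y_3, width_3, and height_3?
pos_x_1 = 6, pos_y_1 = 3.5, width_1 = 3, depth_1 = 3.5, height_1 = 3, pos_x_2 = 7.5, pos_y_2 = 1.5, pos_z_2 = 4, height_2 = 4, pos_x_3 = 4, pos_y_3 = 1, width_3 = 3.5, height_3 = 4.5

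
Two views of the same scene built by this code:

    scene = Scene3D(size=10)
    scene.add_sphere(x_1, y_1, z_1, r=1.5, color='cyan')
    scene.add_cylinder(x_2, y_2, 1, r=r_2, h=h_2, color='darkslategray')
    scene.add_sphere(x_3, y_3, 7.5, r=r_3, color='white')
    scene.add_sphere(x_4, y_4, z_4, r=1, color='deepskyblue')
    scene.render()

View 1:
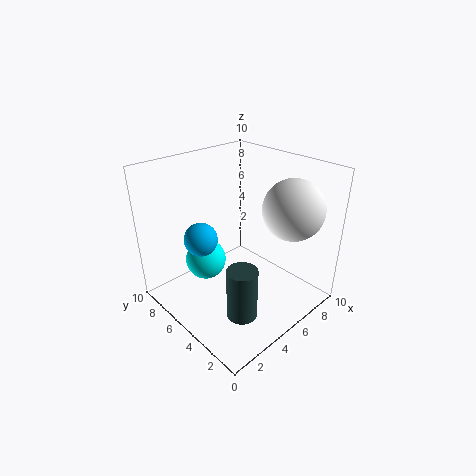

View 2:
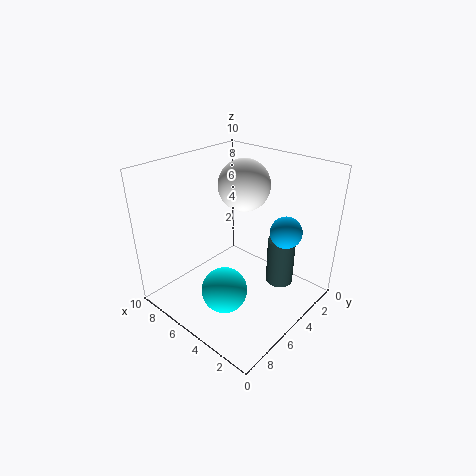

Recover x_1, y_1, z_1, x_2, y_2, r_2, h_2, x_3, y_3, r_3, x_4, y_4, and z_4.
x_1 = 4, y_1 = 7.5, z_1 = 2.5, x_2 = 3, y_2 = 2.5, r_2 = 1, h_2 = 3.5, x_3 = 7, y_3 = 2, r_3 = 2, x_4 = 1.5, y_4 = 4.5, z_4 = 6.5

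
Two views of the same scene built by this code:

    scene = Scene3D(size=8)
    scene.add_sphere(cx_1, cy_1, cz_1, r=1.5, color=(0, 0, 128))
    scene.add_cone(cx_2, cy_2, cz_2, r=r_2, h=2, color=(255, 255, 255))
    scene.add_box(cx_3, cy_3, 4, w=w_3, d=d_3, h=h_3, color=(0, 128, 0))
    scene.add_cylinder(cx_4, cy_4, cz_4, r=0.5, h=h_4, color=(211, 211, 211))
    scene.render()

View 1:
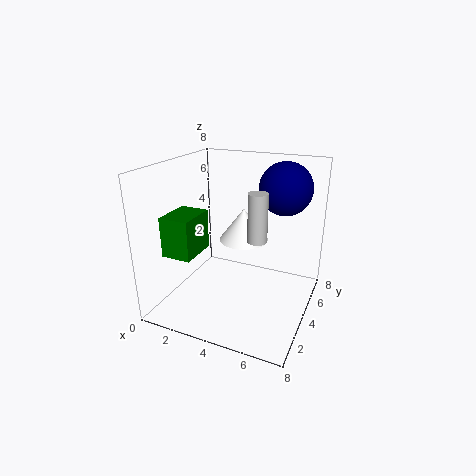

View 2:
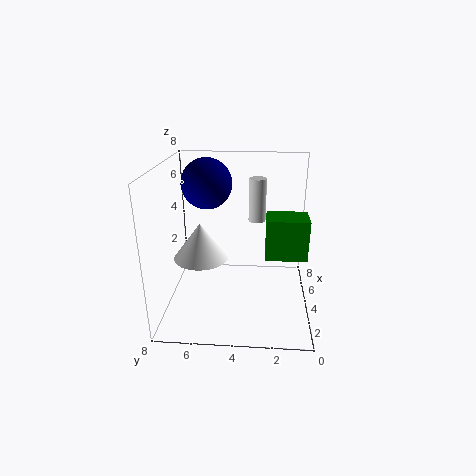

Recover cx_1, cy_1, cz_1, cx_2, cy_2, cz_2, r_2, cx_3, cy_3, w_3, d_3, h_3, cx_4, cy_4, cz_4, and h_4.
cx_1 = 6; cy_1 = 6; cz_1 = 6.5; cx_2 = 3.5; cy_2 = 6; cz_2 = 3; r_2 = 1.5; cx_3 = 1.5; cy_3 = 0.5; w_3 = 1.5; d_3 = 2; h_3 = 2; cx_4 = 5.5; cy_4 = 3; cz_4 = 4.5; h_4 = 2.5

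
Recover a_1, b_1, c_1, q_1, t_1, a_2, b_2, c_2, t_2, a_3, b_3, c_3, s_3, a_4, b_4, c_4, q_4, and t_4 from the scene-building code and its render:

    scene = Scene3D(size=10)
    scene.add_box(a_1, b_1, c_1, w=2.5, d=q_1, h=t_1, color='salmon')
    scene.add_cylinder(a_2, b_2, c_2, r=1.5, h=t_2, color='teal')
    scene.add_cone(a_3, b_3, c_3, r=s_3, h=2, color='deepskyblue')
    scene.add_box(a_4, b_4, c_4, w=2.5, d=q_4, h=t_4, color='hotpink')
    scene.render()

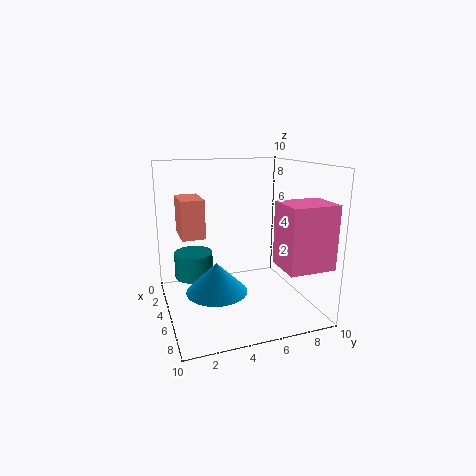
a_1 = 3.5
b_1 = 1
c_1 = 5.5
q_1 = 1.5
t_1 = 2.5
a_2 = 1.5
b_2 = 2.5
c_2 = 1
t_2 = 2
a_3 = 6.5
b_3 = 3
c_3 = 2
s_3 = 2
a_4 = 7.5
b_4 = 6.5
c_4 = 4
q_4 = 3
t_4 = 4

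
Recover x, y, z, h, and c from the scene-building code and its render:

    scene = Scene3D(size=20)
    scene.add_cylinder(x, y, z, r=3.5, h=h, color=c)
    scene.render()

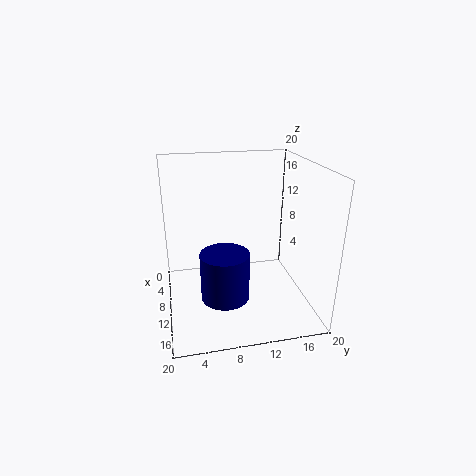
x = 10.5; y = 8; z = 1; h = 7; c = 'navy'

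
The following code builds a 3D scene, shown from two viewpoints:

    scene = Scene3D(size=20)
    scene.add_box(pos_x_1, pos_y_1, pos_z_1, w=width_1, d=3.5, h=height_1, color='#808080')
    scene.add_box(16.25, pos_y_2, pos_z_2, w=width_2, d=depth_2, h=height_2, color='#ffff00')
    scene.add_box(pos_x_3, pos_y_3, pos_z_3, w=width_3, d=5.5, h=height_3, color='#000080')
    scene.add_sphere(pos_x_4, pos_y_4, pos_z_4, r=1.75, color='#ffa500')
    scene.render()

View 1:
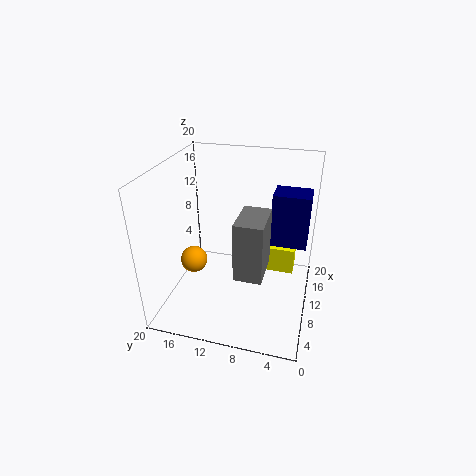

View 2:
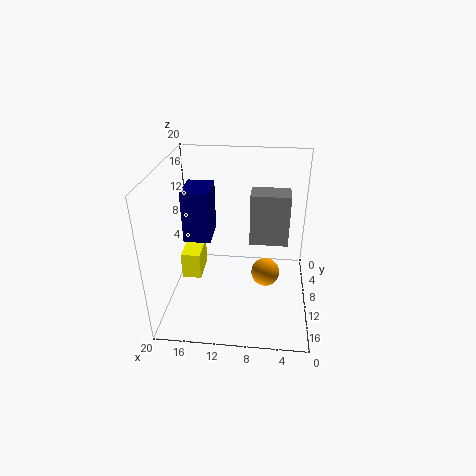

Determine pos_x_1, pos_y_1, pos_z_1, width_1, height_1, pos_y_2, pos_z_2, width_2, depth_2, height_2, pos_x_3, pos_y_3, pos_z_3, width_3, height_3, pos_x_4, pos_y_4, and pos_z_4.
pos_x_1 = 3; pos_y_1 = 5.25; pos_z_1 = 8.25; width_1 = 5.5; height_1 = 7.5; pos_y_2 = 2.5; pos_z_2 = 0.75; width_2 = 3; depth_2 = 5.25; height_2 = 4.25; pos_x_3 = 14.75; pos_y_3 = 0.75; pos_z_3 = 6.5; width_3 = 4.25; height_3 = 8.25; pos_x_4 = 6; pos_y_4 = 15; pos_z_4 = 8.25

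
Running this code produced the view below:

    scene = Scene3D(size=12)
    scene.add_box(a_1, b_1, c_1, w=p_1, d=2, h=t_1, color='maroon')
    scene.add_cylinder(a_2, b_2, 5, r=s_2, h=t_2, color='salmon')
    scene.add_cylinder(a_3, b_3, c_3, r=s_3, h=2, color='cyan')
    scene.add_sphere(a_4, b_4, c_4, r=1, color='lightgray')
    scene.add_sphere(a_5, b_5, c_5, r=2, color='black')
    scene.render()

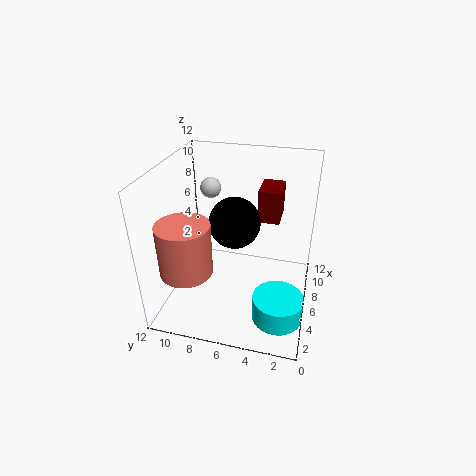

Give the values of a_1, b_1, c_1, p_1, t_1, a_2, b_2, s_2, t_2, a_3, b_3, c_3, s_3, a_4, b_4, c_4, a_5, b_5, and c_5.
a_1 = 9, b_1 = 3, c_1 = 6, p_1 = 3, t_1 = 3, a_2 = 2, b_2 = 9, s_2 = 2, t_2 = 4, a_3 = 3, b_3 = 2, c_3 = 1, s_3 = 2, a_4 = 11, b_4 = 10, c_4 = 8, a_5 = 5, b_5 = 6, c_5 = 8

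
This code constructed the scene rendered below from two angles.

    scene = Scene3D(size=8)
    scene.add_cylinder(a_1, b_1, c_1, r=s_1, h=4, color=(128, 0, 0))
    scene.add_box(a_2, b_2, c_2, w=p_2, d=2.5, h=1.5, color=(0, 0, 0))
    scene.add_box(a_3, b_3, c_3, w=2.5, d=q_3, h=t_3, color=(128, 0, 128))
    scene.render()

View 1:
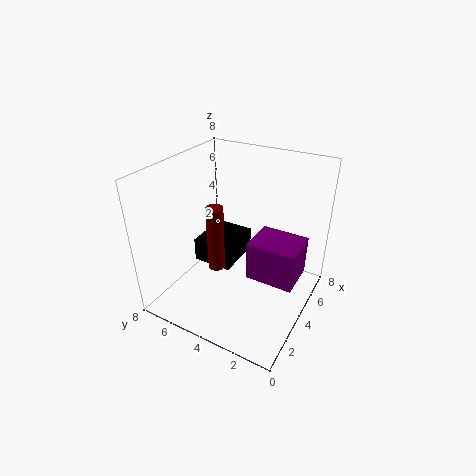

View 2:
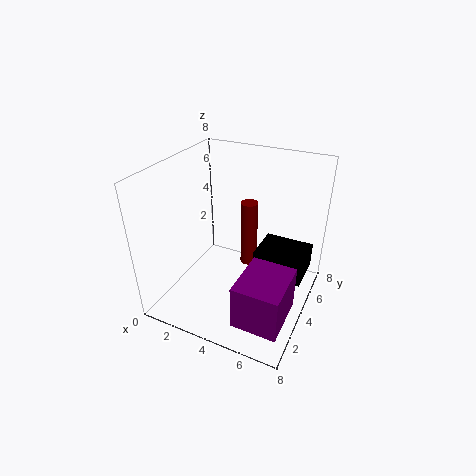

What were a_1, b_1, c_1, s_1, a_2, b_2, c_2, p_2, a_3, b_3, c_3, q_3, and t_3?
a_1 = 4; b_1 = 5.5; c_1 = 1.5; s_1 = 0.5; a_2 = 4.5; b_2 = 5; c_2 = 1; p_2 = 3; a_3 = 5; b_3 = 1; c_3 = 0.5; q_3 = 3; t_3 = 2.5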